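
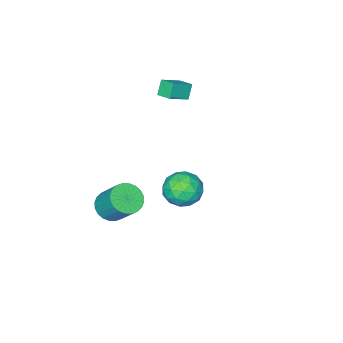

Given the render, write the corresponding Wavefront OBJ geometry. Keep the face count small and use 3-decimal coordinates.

v -2.303 -3.081 2.796
v -1.082 -3.241 3.461
v -2.307 -2.149 3.026
v -1.085 -2.309 3.691
v -1.815 -2.871 1.949
v -0.593 -3.031 2.614
v -1.818 -1.939 2.179
v -0.597 -2.099 2.844
v 3.055 -2.802 -4.448
v 3.982 -3.078 -4.234
v 4.011 -1.775 -2.678
v 3.085 -1.498 -2.892
v 4.045 -2.787 -4.479
v 4.074 -1.483 -2.923
v 3.957 -2.497 -4.72
v 3.987 -1.194 -3.164
v 3.733 -2.254 -4.919
v 3.762 -0.951 -3.363
v 3.405 -2.095 -5.047
v 3.434 -0.791 -3.491
v 3.024 -2.043 -5.083
v 3.053 -0.739 -3.527
v 2.647 -2.106 -5.023
v 2.677 -0.803 -3.467
v 2.333 -2.276 -4.875
v 2.363 -0.972 -3.319
v 2.129 -2.525 -4.662
v 2.158 -1.222 -3.106
v 2.066 -2.817 -4.417
v 2.095 -1.513 -2.861
v 2.153 -3.106 -4.176
v 2.183 -1.803 -2.62
v 2.378 -3.349 -3.977
v 2.407 -2.046 -2.421
v 2.706 -3.509 -3.849
v 2.735 -2.205 -2.293
v 3.087 -3.561 -3.813
v 3.116 -2.257 -2.257
v 3.463 -3.497 -3.873
v 3.493 -2.194 -2.317
v 3.777 -3.328 -4.021
v 3.807 -2.024 -2.465
v 2.13 2.718 -0.577
v 2.765 3.407 0.064
v 2.715 1.273 0.396
v 3.35 1.962 1.037
v 2.217 2.001 1.112
v 1.856 2.894 0.511
v 3.624 1.786 -0.051
v 3.263 2.679 -0.652
v 3.689 2.831 0.389
v 2.819 2.964 1.108
v 2.661 1.716 -0.648
v 1.791 1.849 0.071
v 2.396 3.189 -0.342
v 3.084 1.491 0.802
v 2.418 1.514 0.846
v 2.791 1.919 1.223
v 1.862 2.888 -0.08
v 2.235 3.293 0.297
v 1.913 2.466 0.913
v 3.245 1.387 0.163
v 3.618 1.792 0.54
v 2.689 2.761 -0.763
v 3.062 3.166 -0.386
v 3.567 2.214 -0.453
v 3.312 3.256 0.226
v 3.656 2.407 0.798
v 3.817 2.303 0.159
v 3.605 2.828 -0.195
v 2.802 3.334 0.648
v 3.145 2.485 1.221
v 2.479 2.507 1.265
v 2.267 3.032 0.911
v 3.344 2.995 0.84
v 2.335 2.195 -0.761
v 2.678 1.346 -0.188
v 3.213 1.648 -0.451
v 3.001 2.173 -0.805
v 1.824 2.273 -0.338
v 2.168 1.424 0.234
v 1.875 1.852 0.655
v 1.663 2.377 0.301
v 2.136 1.685 -0.38
f 2 4 1
f 5 2 1
f 1 4 3
f 3 5 1
f 2 8 4
f 6 2 5
f 6 8 2
f 4 8 3
f 7 5 3
f 3 8 7
f 7 6 5
f 8 6 7
f 10 9 13
f 10 13 11
f 11 13 14
f 11 14 12
f 13 9 15
f 13 15 14
f 14 15 16
f 14 16 12
f 15 9 17
f 15 17 16
f 16 17 18
f 16 18 12
f 17 9 19
f 17 19 18
f 18 19 20
f 18 20 12
f 19 9 21
f 19 21 20
f 20 21 22
f 20 22 12
f 21 9 23
f 21 23 22
f 22 23 24
f 22 24 12
f 23 9 25
f 23 25 24
f 24 25 26
f 24 26 12
f 25 9 27
f 25 27 26
f 26 27 28
f 26 28 12
f 27 9 29
f 27 29 28
f 28 29 30
f 28 30 12
f 29 9 31
f 29 31 30
f 30 31 32
f 30 32 12
f 31 9 33
f 31 33 32
f 32 33 34
f 32 34 12
f 33 9 35
f 33 35 34
f 34 35 36
f 34 36 12
f 35 9 37
f 35 37 36
f 36 37 38
f 36 38 12
f 37 9 39
f 37 39 38
f 38 39 40
f 38 40 12
f 39 9 41
f 39 41 40
f 40 41 42
f 40 42 12
f 41 9 10
f 41 10 42
f 42 10 11
f 42 11 12
f 43 80 59
f 80 54 83
f 59 83 48
f 80 83 59
f 43 59 55
f 59 48 60
f 55 60 44
f 59 60 55
f 43 55 64
f 55 44 65
f 64 65 50
f 55 65 64
f 43 64 76
f 64 50 79
f 76 79 53
f 64 79 76
f 43 76 80
f 76 53 84
f 80 84 54
f 76 84 80
f 44 60 71
f 60 48 74
f 71 74 52
f 60 74 71
f 48 83 61
f 83 54 82
f 61 82 47
f 83 82 61
f 54 84 81
f 84 53 77
f 81 77 45
f 84 77 81
f 53 79 78
f 79 50 66
f 78 66 49
f 79 66 78
f 50 65 70
f 65 44 67
f 70 67 51
f 65 67 70
f 46 72 58
f 72 52 73
f 58 73 47
f 72 73 58
f 46 58 56
f 58 47 57
f 56 57 45
f 58 57 56
f 46 56 63
f 56 45 62
f 63 62 49
f 56 62 63
f 46 63 68
f 63 49 69
f 68 69 51
f 63 69 68
f 46 68 72
f 68 51 75
f 72 75 52
f 68 75 72
f 47 73 61
f 73 52 74
f 61 74 48
f 73 74 61
f 45 57 81
f 57 47 82
f 81 82 54
f 57 82 81
f 49 62 78
f 62 45 77
f 78 77 53
f 62 77 78
f 51 69 70
f 69 49 66
f 70 66 50
f 69 66 70
f 52 75 71
f 75 51 67
f 71 67 44
f 75 67 71



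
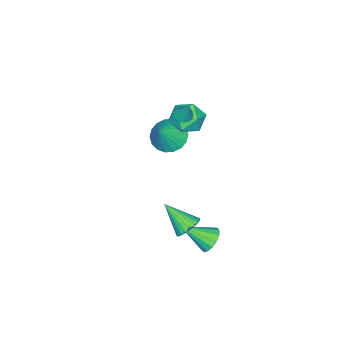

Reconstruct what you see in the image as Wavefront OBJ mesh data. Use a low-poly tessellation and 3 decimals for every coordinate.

v 1.688 3.864 -4.082
v 2.41 4.115 -4.238
v 2.372 2.556 -3.018
v 2.296 4.322 -3.911
v 2.019 4.406 -3.629
v 1.654 4.345 -3.469
v 1.297 4.155 -3.474
v 1.046 3.888 -3.641
v 0.966 3.614 -3.927
v 1.08 3.407 -4.254
v 1.357 3.322 -4.535
v 1.723 3.383 -4.695
v 2.079 3.573 -4.691
v 2.331 3.841 -4.524
v 3.473 3.632 -1.541
v 4.216 3.698 -1.462
v 3.467 2.288 -0.359
v 4.12 3.881 -1.255
v 3.926 4.026 -1.091
v 3.663 4.111 -0.995
v 3.371 4.123 -0.983
v 3.094 4.061 -1.055
v 2.875 3.933 -1.202
v 2.748 3.76 -1.4
v 2.73 3.567 -1.619
v 2.826 3.384 -1.827
v 3.02 3.239 -1.991
v 3.283 3.154 -2.086
v 3.576 3.142 -2.099
v 3.852 3.204 -2.026
v 4.071 3.332 -1.88
v 4.199 3.505 -1.682
v -3.591 0.664 0.282
v -2.61 0.679 0.658
v -3.33 -0.899 -0.338
v -2.349 -0.884 0.038
v -3.165 -0.929 0.7
v -3.326 0.037 1.083
v -2.614 -0.257 -0.763
v -2.775 0.709 -0.38
v -2.006 0.11 0.012
v -2.346 -0.306 0.916
v -3.594 0.086 -0.596
v -3.934 -0.33 0.308
v -1.666 0.373 1.719
v -1.153 0.433 1.562
v -1.394 0.867 2.801
v -1.266 0.654 1.49
v -1.471 0.81 1.47
v -1.721 0.866 1.507
v -1.958 0.809 1.593
v -2.128 0.652 1.708
v -2.193 0.431 1.825
v -2.137 0.197 1.918
v -1.973 0.003 1.966
v -1.739 -0.107 1.957
v -1.488 -0.106 1.893
v -1.279 0.004 1.79
v -1.158 0.198 1.671
v -3.386 -1.444 -2.268
v -2.757 -2.118 -2.791
v -2.294 -1.416 -0.992
v -2.601 -1.696 -2.934
v -2.6 -1.225 -2.945
v -2.755 -0.797 -2.822
v -3.035 -0.497 -2.589
v -3.384 -0.384 -2.293
v -3.734 -0.482 -1.992
v -4.015 -0.77 -1.745
v -4.171 -1.191 -1.603
v -4.172 -1.663 -1.592
v -4.017 -2.091 -1.715
v -3.737 -2.391 -1.948
v -3.387 -2.504 -2.244
v -3.038 -2.406 -2.545
f 2 1 4
f 2 4 3
f 4 1 5
f 4 5 3
f 5 1 6
f 5 6 3
f 6 1 7
f 6 7 3
f 7 1 8
f 7 8 3
f 8 1 9
f 8 9 3
f 9 1 10
f 9 10 3
f 10 1 11
f 10 11 3
f 11 1 12
f 11 12 3
f 12 1 13
f 12 13 3
f 13 1 14
f 13 14 3
f 14 1 2
f 14 2 3
f 16 15 18
f 16 18 17
f 18 15 19
f 18 19 17
f 19 15 20
f 19 20 17
f 20 15 21
f 20 21 17
f 21 15 22
f 21 22 17
f 22 15 23
f 22 23 17
f 23 15 24
f 23 24 17
f 24 15 25
f 24 25 17
f 25 15 26
f 25 26 17
f 26 15 27
f 26 27 17
f 27 15 28
f 27 28 17
f 28 15 29
f 28 29 17
f 29 15 30
f 29 30 17
f 30 15 31
f 30 31 17
f 31 15 32
f 31 32 17
f 32 15 16
f 32 16 17
f 33 44 38
f 33 38 34
f 33 34 40
f 33 40 43
f 33 43 44
f 34 38 42
f 38 44 37
f 44 43 35
f 43 40 39
f 40 34 41
f 36 42 37
f 36 37 35
f 36 35 39
f 36 39 41
f 36 41 42
f 37 42 38
f 35 37 44
f 39 35 43
f 41 39 40
f 42 41 34
f 46 45 48
f 46 48 47
f 48 45 49
f 48 49 47
f 49 45 50
f 49 50 47
f 50 45 51
f 50 51 47
f 51 45 52
f 51 52 47
f 52 45 53
f 52 53 47
f 53 45 54
f 53 54 47
f 54 45 55
f 54 55 47
f 55 45 56
f 55 56 47
f 56 45 57
f 56 57 47
f 57 45 58
f 57 58 47
f 58 45 59
f 58 59 47
f 59 45 46
f 59 46 47
f 61 60 63
f 61 63 62
f 63 60 64
f 63 64 62
f 64 60 65
f 64 65 62
f 65 60 66
f 65 66 62
f 66 60 67
f 66 67 62
f 67 60 68
f 67 68 62
f 68 60 69
f 68 69 62
f 69 60 70
f 69 70 62
f 70 60 71
f 70 71 62
f 71 60 72
f 71 72 62
f 72 60 73
f 72 73 62
f 73 60 74
f 73 74 62
f 74 60 75
f 74 75 62
f 75 60 61
f 75 61 62



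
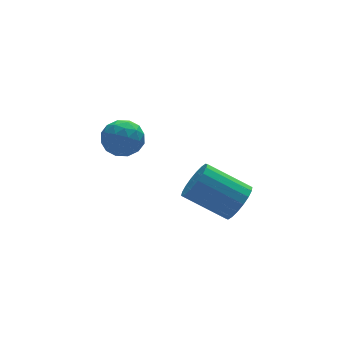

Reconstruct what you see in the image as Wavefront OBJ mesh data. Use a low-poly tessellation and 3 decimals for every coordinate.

v -4.335 3.464 2.49
v -3.601 3.949 2.738
v -3.619 2.211 2.822
v -2.885 2.696 3.07
v -3.647 2.729 3.575
v -4.089 3.503 3.37
v -3.131 2.657 2.19
v -3.573 3.431 1.985
v -2.856 3.45 2.553
v -3.175 3.495 3.409
v -4.045 2.665 2.151
v -4.364 2.71 3.007
v -4.031 3.816 2.585
v -3.189 2.344 2.975
v -3.637 2.363 3.272
v -3.206 2.648 3.418
v -4.318 3.554 2.956
v -3.886 3.839 3.102
v -3.913 3.122 3.594
v -3.334 2.321 2.458
v -2.902 2.606 2.604
v -4.014 3.512 2.142
v -3.583 3.797 2.288
v -3.307 3.038 1.966
v -3.161 3.809 2.622
v -2.741 3.072 2.817
v -2.885 3.049 2.3
v -3.145 3.504 2.179
v -3.349 3.835 3.125
v -2.928 3.098 3.32
v -3.376 3.118 3.617
v -3.636 3.573 3.497
v -2.911 3.542 3.016
v -4.292 3.062 2.24
v -3.871 2.325 2.435
v -3.584 2.587 2.063
v -3.844 3.042 1.943
v -4.479 3.088 2.743
v -4.059 2.351 2.938
v -4.075 2.656 3.381
v -4.335 3.111 3.26
v -4.309 2.618 2.544
v 1.197 2.891 -2.144
v 1.606 2.62 -1.33
v 0.071 3.639 -0.222
v -0.337 3.909 -1.036
v 1.793 2.99 -1.411
v 0.259 4.009 -0.303
v 1.863 3.341 -1.637
v 0.328 4.36 -0.529
v 1.8 3.602 -1.964
v 0.266 4.621 -0.855
v 1.619 3.722 -2.326
v 0.084 4.741 -1.217
v 1.353 3.678 -2.652
v -0.181 4.697 -1.544
v 1.057 3.478 -2.878
v -0.477 4.497 -1.769
v 0.789 3.161 -2.958
v -0.746 4.18 -1.85
v 0.601 2.791 -2.877
v -0.933 3.81 -1.769
v 0.532 2.44 -2.651
v -1.003 3.459 -1.543
v 0.594 2.179 -2.325
v -0.94 3.198 -1.216
v 0.776 2.059 -1.963
v -0.759 3.078 -0.854
v 1.041 2.103 -1.636
v -0.493 3.122 -0.528
v 1.337 2.303 -1.411
v -0.197 3.322 -0.302
f 1 38 17
f 38 12 41
f 17 41 6
f 38 41 17
f 1 17 13
f 17 6 18
f 13 18 2
f 17 18 13
f 1 13 22
f 13 2 23
f 22 23 8
f 13 23 22
f 1 22 34
f 22 8 37
f 34 37 11
f 22 37 34
f 1 34 38
f 34 11 42
f 38 42 12
f 34 42 38
f 2 18 29
f 18 6 32
f 29 32 10
f 18 32 29
f 6 41 19
f 41 12 40
f 19 40 5
f 41 40 19
f 12 42 39
f 42 11 35
f 39 35 3
f 42 35 39
f 11 37 36
f 37 8 24
f 36 24 7
f 37 24 36
f 8 23 28
f 23 2 25
f 28 25 9
f 23 25 28
f 4 30 16
f 30 10 31
f 16 31 5
f 30 31 16
f 4 16 14
f 16 5 15
f 14 15 3
f 16 15 14
f 4 14 21
f 14 3 20
f 21 20 7
f 14 20 21
f 4 21 26
f 21 7 27
f 26 27 9
f 21 27 26
f 4 26 30
f 26 9 33
f 30 33 10
f 26 33 30
f 5 31 19
f 31 10 32
f 19 32 6
f 31 32 19
f 3 15 39
f 15 5 40
f 39 40 12
f 15 40 39
f 7 20 36
f 20 3 35
f 36 35 11
f 20 35 36
f 9 27 28
f 27 7 24
f 28 24 8
f 27 24 28
f 10 33 29
f 33 9 25
f 29 25 2
f 33 25 29
f 44 43 47
f 44 47 45
f 45 47 48
f 45 48 46
f 47 43 49
f 47 49 48
f 48 49 50
f 48 50 46
f 49 43 51
f 49 51 50
f 50 51 52
f 50 52 46
f 51 43 53
f 51 53 52
f 52 53 54
f 52 54 46
f 53 43 55
f 53 55 54
f 54 55 56
f 54 56 46
f 55 43 57
f 55 57 56
f 56 57 58
f 56 58 46
f 57 43 59
f 57 59 58
f 58 59 60
f 58 60 46
f 59 43 61
f 59 61 60
f 60 61 62
f 60 62 46
f 61 43 63
f 61 63 62
f 62 63 64
f 62 64 46
f 63 43 65
f 63 65 64
f 64 65 66
f 64 66 46
f 65 43 67
f 65 67 66
f 66 67 68
f 66 68 46
f 67 43 69
f 67 69 68
f 68 69 70
f 68 70 46
f 69 43 71
f 69 71 70
f 70 71 72
f 70 72 46
f 71 43 44
f 71 44 72
f 72 44 45
f 72 45 46



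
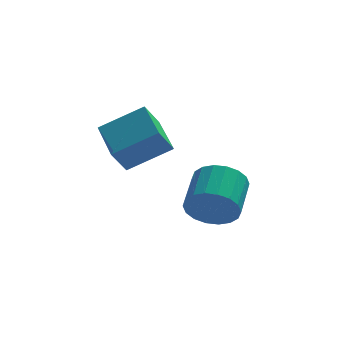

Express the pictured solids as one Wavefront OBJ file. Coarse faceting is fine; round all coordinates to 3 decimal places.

v 1.891 2.579 -0.259
v 2.535 2.707 -1.014
v 2.992 4.169 -0.376
v 2.349 4.041 0.379
v 2.161 2.891 -1.17
v 2.619 4.354 -0.532
v 1.734 3.014 -1.145
v 2.192 4.477 -0.507
v 1.338 3.051 -0.945
v 1.796 4.514 -0.307
v 1.052 2.994 -0.61
v 1.51 4.457 0.028
v 0.932 2.855 -0.204
v 1.389 4.318 0.434
v 1.002 2.661 0.19
v 1.459 4.124 0.828
v 1.248 2.451 0.496
v 1.705 3.913 1.134
v 1.621 2.266 0.652
v 2.079 3.729 1.29
v 2.048 2.143 0.627
v 2.506 3.606 1.265
v 2.444 2.106 0.427
v 2.902 3.569 1.065
v 2.73 2.163 0.092
v 3.188 3.626 0.73
v 2.851 2.302 -0.314
v 3.308 3.765 0.324
v 2.781 2.496 -0.708
v 3.238 3.959 -0.07
v -1.541 1.272 3.03
v 0.015 1.315 3.934
v -1.89 2.96 3.551
v -0.333 3.002 4.454
v -1.027 1.658 2.126
v 0.53 1.7 3.029
v -1.375 3.345 2.646
v 0.181 3.388 3.55
f 2 1 5
f 2 5 3
f 3 5 6
f 3 6 4
f 5 1 7
f 5 7 6
f 6 7 8
f 6 8 4
f 7 1 9
f 7 9 8
f 8 9 10
f 8 10 4
f 9 1 11
f 9 11 10
f 10 11 12
f 10 12 4
f 11 1 13
f 11 13 12
f 12 13 14
f 12 14 4
f 13 1 15
f 13 15 14
f 14 15 16
f 14 16 4
f 15 1 17
f 15 17 16
f 16 17 18
f 16 18 4
f 17 1 19
f 17 19 18
f 18 19 20
f 18 20 4
f 19 1 21
f 19 21 20
f 20 21 22
f 20 22 4
f 21 1 23
f 21 23 22
f 22 23 24
f 22 24 4
f 23 1 25
f 23 25 24
f 24 25 26
f 24 26 4
f 25 1 27
f 25 27 26
f 26 27 28
f 26 28 4
f 27 1 29
f 27 29 28
f 28 29 30
f 28 30 4
f 29 1 2
f 29 2 30
f 30 2 3
f 30 3 4
f 32 34 31
f 35 32 31
f 31 34 33
f 33 35 31
f 32 38 34
f 36 32 35
f 36 38 32
f 34 38 33
f 37 35 33
f 33 38 37
f 37 36 35
f 38 36 37



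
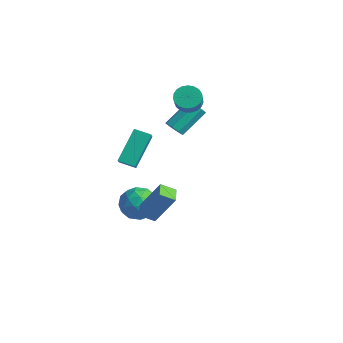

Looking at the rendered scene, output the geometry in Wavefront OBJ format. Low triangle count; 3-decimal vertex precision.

v 2.247 -4.194 -0.846
v 3.056 -3.64 0.793
v 2.699 -3.622 -1.263
v 3.508 -3.068 0.376
v 2.852 -4.752 -0.956
v 3.661 -4.198 0.683
v 3.304 -4.18 -1.373
v 4.113 -3.626 0.266
v -1.918 1.509 -0.237
v -1.714 1.828 -0.676
v -1.598 3.231 0.398
v -1.802 2.911 0.837
v -2.157 1.842 -0.647
v -2.041 3.245 0.427
v -2.46 1.661 -0.377
v -2.344 3.064 0.696
v -2.445 1.391 -0.026
v -2.329 2.793 1.048
v -2.122 1.189 0.202
v -2.006 2.592 1.276
v -1.679 1.175 0.173
v -1.563 2.578 1.247
v -1.376 1.356 -0.096
v -1.26 2.759 0.977
v -1.391 1.627 -0.448
v -1.275 3.029 0.626
v -1.787 2.352 1.499
v -1.301 2.113 1.025
v -0.806 1.609 1.788
v -1.293 1.848 2.261
v -1.178 2.371 1.116
v -0.683 1.867 1.879
v -1.161 2.625 1.273
v -0.666 2.121 2.036
v -1.252 2.833 1.469
v -0.757 2.328 2.232
v -1.436 2.957 1.67
v -0.941 2.452 2.433
v -1.68 2.976 1.841
v -1.185 2.472 2.604
v -1.943 2.888 1.954
v -1.448 2.383 2.717
v -2.179 2.707 1.987
v -1.685 2.202 2.75
v -2.348 2.465 1.936
v -1.853 1.96 2.699
v -2.419 2.203 1.81
v -1.924 1.698 2.573
v -2.382 1.967 1.629
v -1.887 1.463 2.392
v -2.241 1.798 1.426
v -1.746 1.293 2.189
v -2.022 1.724 1.236
v -1.527 1.22 1.999
v -1.763 1.76 1.09
v -1.268 1.255 1.853
v -1.507 1.897 1.016
v -1.013 1.393 1.779
v -0.466 -3.277 0.377
v -0.832 -1.942 1.834
v -1.314 -2.514 -0.535
v -1.68 -1.179 0.922
v 0.24 -2.801 0.118
v -0.126 -1.466 1.575
v -0.608 -2.038 -0.794
v -0.974 -0.703 0.663
v -0.142 -1.463 -3.169
v 0.331 -1.726 -2.305
v -0.431 -3.054 -3.495
v 0.042 -3.317 -2.631
v -0.856 -2.835 -2.594
v -0.677 -1.851 -2.392
v 0.577 -2.929 -3.408
v 0.756 -1.945 -3.206
v 0.776 -2.632 -2.452
v -0.11 -2.574 -1.95
v 0.01 -2.206 -3.85
v -0.876 -2.148 -3.348
v 0.12 -1.455 -2.708
v -0.22 -3.325 -3.092
v -0.748 -3.042 -3.07
v -0.47 -3.197 -2.562
v -0.473 -1.528 -2.76
v -0.194 -1.683 -2.252
v -0.892 -2.335 -2.422
v 0.094 -3.097 -3.548
v 0.373 -3.252 -3.04
v 0.37 -1.583 -3.238
v 0.648 -1.738 -2.73
v 0.792 -2.445 -3.378
v 0.659 -2.142 -2.287
v 0.489 -3.077 -2.479
v 0.804 -2.849 -2.935
v 0.909 -2.271 -2.816
v 0.139 -2.108 -1.991
v -0.031 -3.043 -2.183
v -0.559 -2.76 -2.162
v -0.454 -2.182 -2.043
v 0.4 -2.641 -2.078
v -0.069 -1.737 -3.617
v -0.239 -2.672 -3.809
v 0.354 -2.598 -3.757
v 0.459 -2.02 -3.638
v -0.589 -1.703 -3.321
v -0.759 -2.638 -3.513
v -1.009 -2.509 -2.984
v -0.904 -1.931 -2.865
v -0.5 -2.139 -3.722
f 2 4 1
f 5 2 1
f 1 4 3
f 3 5 1
f 2 8 4
f 6 2 5
f 6 8 2
f 4 8 3
f 7 5 3
f 3 8 7
f 7 6 5
f 8 6 7
f 10 9 13
f 10 13 11
f 11 13 14
f 11 14 12
f 13 9 15
f 13 15 14
f 14 15 16
f 14 16 12
f 15 9 17
f 15 17 16
f 16 17 18
f 16 18 12
f 17 9 19
f 17 19 18
f 18 19 20
f 18 20 12
f 19 9 21
f 19 21 20
f 20 21 22
f 20 22 12
f 21 9 23
f 21 23 22
f 22 23 24
f 22 24 12
f 23 9 25
f 23 25 24
f 24 25 26
f 24 26 12
f 25 9 10
f 25 10 26
f 26 10 11
f 26 11 12
f 28 27 31
f 28 31 29
f 29 31 32
f 29 32 30
f 31 27 33
f 31 33 32
f 32 33 34
f 32 34 30
f 33 27 35
f 33 35 34
f 34 35 36
f 34 36 30
f 35 27 37
f 35 37 36
f 36 37 38
f 36 38 30
f 37 27 39
f 37 39 38
f 38 39 40
f 38 40 30
f 39 27 41
f 39 41 40
f 40 41 42
f 40 42 30
f 41 27 43
f 41 43 42
f 42 43 44
f 42 44 30
f 43 27 45
f 43 45 44
f 44 45 46
f 44 46 30
f 45 27 47
f 45 47 46
f 46 47 48
f 46 48 30
f 47 27 49
f 47 49 48
f 48 49 50
f 48 50 30
f 49 27 51
f 49 51 50
f 50 51 52
f 50 52 30
f 51 27 53
f 51 53 52
f 52 53 54
f 52 54 30
f 53 27 55
f 53 55 54
f 54 55 56
f 54 56 30
f 55 27 57
f 55 57 56
f 56 57 58
f 56 58 30
f 57 27 28
f 57 28 58
f 58 28 29
f 58 29 30
f 60 62 59
f 63 60 59
f 59 62 61
f 61 63 59
f 60 66 62
f 64 60 63
f 64 66 60
f 62 66 61
f 65 63 61
f 61 66 65
f 65 64 63
f 66 64 65
f 67 104 83
f 104 78 107
f 83 107 72
f 104 107 83
f 67 83 79
f 83 72 84
f 79 84 68
f 83 84 79
f 67 79 88
f 79 68 89
f 88 89 74
f 79 89 88
f 67 88 100
f 88 74 103
f 100 103 77
f 88 103 100
f 67 100 104
f 100 77 108
f 104 108 78
f 100 108 104
f 68 84 95
f 84 72 98
f 95 98 76
f 84 98 95
f 72 107 85
f 107 78 106
f 85 106 71
f 107 106 85
f 78 108 105
f 108 77 101
f 105 101 69
f 108 101 105
f 77 103 102
f 103 74 90
f 102 90 73
f 103 90 102
f 74 89 94
f 89 68 91
f 94 91 75
f 89 91 94
f 70 96 82
f 96 76 97
f 82 97 71
f 96 97 82
f 70 82 80
f 82 71 81
f 80 81 69
f 82 81 80
f 70 80 87
f 80 69 86
f 87 86 73
f 80 86 87
f 70 87 92
f 87 73 93
f 92 93 75
f 87 93 92
f 70 92 96
f 92 75 99
f 96 99 76
f 92 99 96
f 71 97 85
f 97 76 98
f 85 98 72
f 97 98 85
f 69 81 105
f 81 71 106
f 105 106 78
f 81 106 105
f 73 86 102
f 86 69 101
f 102 101 77
f 86 101 102
f 75 93 94
f 93 73 90
f 94 90 74
f 93 90 94
f 76 99 95
f 99 75 91
f 95 91 68
f 99 91 95



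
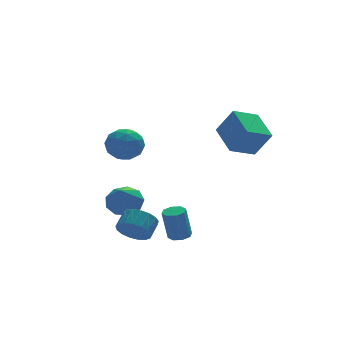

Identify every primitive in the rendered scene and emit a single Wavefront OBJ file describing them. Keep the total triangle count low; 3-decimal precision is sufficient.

v -3.918 -2.684 -3.111
v -3.177 -3.288 -3.201
v -2.561 -2.62 -2.619
v -3.302 -2.016 -2.529
v -3.137 -3.009 -3.564
v -2.521 -2.341 -2.982
v -3.275 -2.656 -3.824
v -2.659 -1.987 -3.241
v -3.561 -2.309 -3.92
v -2.945 -1.641 -3.337
v -3.928 -2.048 -3.83
v -3.312 -1.38 -3.248
v -4.293 -1.933 -3.577
v -3.677 -1.264 -2.994
v -4.573 -1.99 -3.216
v -3.957 -1.321 -2.633
v -4.702 -2.206 -2.832
v -4.086 -1.537 -2.249
v -4.652 -2.531 -2.511
v -4.036 -1.863 -1.929
v -4.433 -2.892 -2.328
v -3.817 -2.223 -1.746
v -4.097 -3.205 -2.325
v -3.481 -2.536 -1.742
v -3.72 -3.399 -2.502
v -3.103 -2.73 -1.919
v -3.388 -3.429 -2.818
v -2.772 -2.76 -2.235
v -1.045 -1.497 -4.395
v -0.662 -2.005 -4.327
v -0.992 -2.011 -2.517
v -1.375 -1.503 -2.585
v -0.42 -1.581 -4.281
v -0.751 -1.587 -2.471
v -0.545 -1.108 -4.302
v -0.876 -1.114 -2.492
v -0.962 -0.863 -4.378
v -1.293 -0.868 -2.568
v -1.428 -0.989 -4.463
v -1.758 -0.995 -2.653
v -1.669 -1.413 -4.509
v -2 -1.419 -2.699
v -1.544 -1.886 -4.488
v -1.875 -1.892 -2.678
v -1.127 -2.132 -4.412
v -1.458 -2.137 -2.602
v -2.723 2.629 -3.461
v -1.839 2.814 -2.906
v -3.357 1.391 -2.039
v -2.352 3.291 -2.721
v -3.039 3.458 -2.881
v -3.578 3.237 -3.314
v -3.717 2.732 -3.815
v -3.39 2.179 -4.151
v -2.751 1.836 -4.164
v -2.099 1.864 -3.849
v -1.739 2.251 -3.352
v 2.603 -2.552 1.338
v 1.131 -2.858 1.915
v 2.53 -0.724 2.12
v 1.058 -1.029 2.697
v 3.302 -3.151 2.803
v 1.83 -3.456 3.38
v 3.229 -1.322 3.585
v 1.757 -1.628 4.162
v -3.567 2.57 1.362
v -2.994 3.524 1.195
v -2.386 1.676 0.305
v -1.813 2.63 0.138
v -1.81 2.142 1.152
v -2.54 2.695 1.805
v -2.84 2.505 -0.305
v -3.57 3.058 0.348
v -2.545 3.484 0.165
v -1.908 3.259 1.065
v -3.472 1.941 0.435
v -2.835 1.716 1.335
v -3.384 3.126 1.372
v -1.996 2.074 0.128
v -1.994 1.788 0.724
v -1.657 2.348 0.626
v -3.117 2.638 1.73
v -2.781 3.199 1.632
v -2.085 2.387 1.606
v -2.599 2.001 -0.132
v -2.263 2.562 -0.23
v -3.723 2.852 0.874
v -3.386 3.412 0.776
v -3.295 2.813 -0.106
v -2.783 3.663 0.668
v -2.089 3.137 0.046
v -2.693 3.064 -0.214
v -3.122 3.389 0.17
v -2.409 3.531 1.197
v -1.715 3.005 0.575
v -1.714 2.718 1.171
v -2.143 3.043 1.555
v -2.145 3.507 0.591
v -3.665 2.195 0.925
v -2.971 1.669 0.303
v -3.237 2.157 -0.055
v -3.666 2.482 0.329
v -3.291 2.063 1.454
v -2.597 1.537 0.832
v -2.258 1.811 1.33
v -2.687 2.136 1.714
v -3.235 1.693 0.909
f 2 1 5
f 2 5 3
f 3 5 6
f 3 6 4
f 5 1 7
f 5 7 6
f 6 7 8
f 6 8 4
f 7 1 9
f 7 9 8
f 8 9 10
f 8 10 4
f 9 1 11
f 9 11 10
f 10 11 12
f 10 12 4
f 11 1 13
f 11 13 12
f 12 13 14
f 12 14 4
f 13 1 15
f 13 15 14
f 14 15 16
f 14 16 4
f 15 1 17
f 15 17 16
f 16 17 18
f 16 18 4
f 17 1 19
f 17 19 18
f 18 19 20
f 18 20 4
f 19 1 21
f 19 21 20
f 20 21 22
f 20 22 4
f 21 1 23
f 21 23 22
f 22 23 24
f 22 24 4
f 23 1 25
f 23 25 24
f 24 25 26
f 24 26 4
f 25 1 27
f 25 27 26
f 26 27 28
f 26 28 4
f 27 1 2
f 27 2 28
f 28 2 3
f 28 3 4
f 30 29 33
f 30 33 31
f 31 33 34
f 31 34 32
f 33 29 35
f 33 35 34
f 34 35 36
f 34 36 32
f 35 29 37
f 35 37 36
f 36 37 38
f 36 38 32
f 37 29 39
f 37 39 38
f 38 39 40
f 38 40 32
f 39 29 41
f 39 41 40
f 40 41 42
f 40 42 32
f 41 29 43
f 41 43 42
f 42 43 44
f 42 44 32
f 43 29 45
f 43 45 44
f 44 45 46
f 44 46 32
f 45 29 30
f 45 30 46
f 46 30 31
f 46 31 32
f 48 47 50
f 48 50 49
f 50 47 51
f 50 51 49
f 51 47 52
f 51 52 49
f 52 47 53
f 52 53 49
f 53 47 54
f 53 54 49
f 54 47 55
f 54 55 49
f 55 47 56
f 55 56 49
f 56 47 57
f 56 57 49
f 57 47 48
f 57 48 49
f 59 61 58
f 62 59 58
f 58 61 60
f 60 62 58
f 59 65 61
f 63 59 62
f 63 65 59
f 61 65 60
f 64 62 60
f 60 65 64
f 64 63 62
f 65 63 64
f 66 103 82
f 103 77 106
f 82 106 71
f 103 106 82
f 66 82 78
f 82 71 83
f 78 83 67
f 82 83 78
f 66 78 87
f 78 67 88
f 87 88 73
f 78 88 87
f 66 87 99
f 87 73 102
f 99 102 76
f 87 102 99
f 66 99 103
f 99 76 107
f 103 107 77
f 99 107 103
f 67 83 94
f 83 71 97
f 94 97 75
f 83 97 94
f 71 106 84
f 106 77 105
f 84 105 70
f 106 105 84
f 77 107 104
f 107 76 100
f 104 100 68
f 107 100 104
f 76 102 101
f 102 73 89
f 101 89 72
f 102 89 101
f 73 88 93
f 88 67 90
f 93 90 74
f 88 90 93
f 69 95 81
f 95 75 96
f 81 96 70
f 95 96 81
f 69 81 79
f 81 70 80
f 79 80 68
f 81 80 79
f 69 79 86
f 79 68 85
f 86 85 72
f 79 85 86
f 69 86 91
f 86 72 92
f 91 92 74
f 86 92 91
f 69 91 95
f 91 74 98
f 95 98 75
f 91 98 95
f 70 96 84
f 96 75 97
f 84 97 71
f 96 97 84
f 68 80 104
f 80 70 105
f 104 105 77
f 80 105 104
f 72 85 101
f 85 68 100
f 101 100 76
f 85 100 101
f 74 92 93
f 92 72 89
f 93 89 73
f 92 89 93
f 75 98 94
f 98 74 90
f 94 90 67
f 98 90 94



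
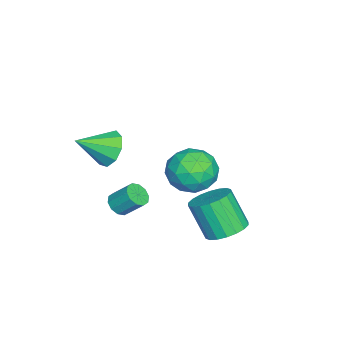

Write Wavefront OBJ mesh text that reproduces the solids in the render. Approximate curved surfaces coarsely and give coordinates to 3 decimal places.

v 2.63 2.758 -2.82
v 3.562 2.575 -2.684
v 3.163 1.738 -1.083
v 2.23 1.922 -1.22
v 3.512 2.956 -2.497
v 3.112 2.119 -0.896
v 3.287 3.298 -2.374
v 2.887 2.461 -0.774
v 2.931 3.533 -2.34
v 2.532 2.696 -0.739
v 2.516 3.615 -2.401
v 2.117 2.778 -0.8
v 2.124 3.527 -2.545
v 1.725 2.69 -0.944
v 1.832 3.286 -2.743
v 1.432 2.449 -1.143
v 1.697 2.942 -2.957
v 1.298 2.105 -1.356
v 1.748 2.561 -3.144
v 1.348 1.724 -1.543
v 1.973 2.219 -3.266
v 1.573 1.382 -1.666
v 2.328 1.984 -3.301
v 1.929 1.147 -1.7
v 2.743 1.902 -3.24
v 2.344 1.065 -1.639
v 3.135 1.99 -3.096
v 2.736 1.153 -1.495
v 3.428 2.231 -2.897
v 3.028 1.394 -1.297
v -0.946 1.514 -2.639
v -0.304 1.12 -1.666
v -1.736 -0.3 -2.854
v -1.094 -0.694 -1.881
v -2.016 0.106 -1.727
v -1.528 1.227 -1.594
v -0.512 -0.407 -2.926
v -0.024 0.714 -2.793
v -0.036 -0.067 -1.844
v -0.966 0.249 -1.102
v -1.074 0.571 -3.418
v -2.004 0.887 -2.676
v -0.556 1.477 -2.134
v -1.484 -0.657 -2.386
v -2.026 -0.186 -2.295
v -1.649 -0.418 -1.724
v -1.275 1.539 -2.091
v -0.898 1.308 -1.52
v -1.904 0.711 -1.555
v -1.142 -0.488 -3
v -0.765 -0.719 -2.429
v -0.391 1.238 -2.796
v -0.014 1.006 -2.225
v -0.136 0.109 -2.965
v -0.021 0.547 -1.666
v -0.485 -0.52 -1.792
v -0.143 -0.351 -2.407
v 0.144 0.308 -2.329
v -0.567 0.733 -1.231
v -1.032 -0.334 -1.357
v -1.573 0.137 -1.266
v -1.286 0.796 -1.188
v -0.41 0.035 -1.335
v -1.008 1.154 -3.163
v -1.473 0.087 -3.289
v -0.754 0.024 -3.332
v -0.467 0.683 -3.254
v -1.555 1.34 -2.728
v -2.019 0.273 -2.854
v -2.184 0.512 -2.191
v -1.897 1.171 -2.113
v -1.63 0.785 -3.185
v 1.045 -2.25 -3.387
v 1.409 -1.912 -3.758
v 1.5 -1.052 -2.883
v 1.135 -1.39 -2.513
v 1.046 -1.808 -3.822
v 1.137 -0.948 -2.947
v 0.683 -1.873 -3.721
v 0.773 -1.013 -2.846
v 0.457 -2.082 -3.492
v 0.548 -1.222 -2.617
v 0.456 -2.355 -3.223
v 0.547 -1.495 -2.348
v 0.68 -2.588 -3.017
v 0.771 -1.728 -2.142
v 1.043 -2.692 -2.953
v 1.134 -1.832 -2.078
v 1.407 -2.627 -3.054
v 1.497 -1.767 -2.179
v 1.632 -2.418 -3.283
v 1.723 -1.558 -2.408
v 1.633 -2.145 -3.552
v 1.724 -1.285 -2.677
v 2.647 -2.128 1.376
v 3.121 -1.48 1.845
v 3.453 -3.332 2.224
v 2.583 -1.622 2.154
v 2.075 -2.001 2.099
v 1.835 -2.439 1.705
v 1.974 -2.732 1.158
v 2.428 -2.741 0.712
v 2.984 -2.464 0.577
v 3.383 -2.029 0.816
v 3.437 -1.64 1.317
f 2 1 5
f 2 5 3
f 3 5 6
f 3 6 4
f 5 1 7
f 5 7 6
f 6 7 8
f 6 8 4
f 7 1 9
f 7 9 8
f 8 9 10
f 8 10 4
f 9 1 11
f 9 11 10
f 10 11 12
f 10 12 4
f 11 1 13
f 11 13 12
f 12 13 14
f 12 14 4
f 13 1 15
f 13 15 14
f 14 15 16
f 14 16 4
f 15 1 17
f 15 17 16
f 16 17 18
f 16 18 4
f 17 1 19
f 17 19 18
f 18 19 20
f 18 20 4
f 19 1 21
f 19 21 20
f 20 21 22
f 20 22 4
f 21 1 23
f 21 23 22
f 22 23 24
f 22 24 4
f 23 1 25
f 23 25 24
f 24 25 26
f 24 26 4
f 25 1 27
f 25 27 26
f 26 27 28
f 26 28 4
f 27 1 29
f 27 29 28
f 28 29 30
f 28 30 4
f 29 1 2
f 29 2 30
f 30 2 3
f 30 3 4
f 31 68 47
f 68 42 71
f 47 71 36
f 68 71 47
f 31 47 43
f 47 36 48
f 43 48 32
f 47 48 43
f 31 43 52
f 43 32 53
f 52 53 38
f 43 53 52
f 31 52 64
f 52 38 67
f 64 67 41
f 52 67 64
f 31 64 68
f 64 41 72
f 68 72 42
f 64 72 68
f 32 48 59
f 48 36 62
f 59 62 40
f 48 62 59
f 36 71 49
f 71 42 70
f 49 70 35
f 71 70 49
f 42 72 69
f 72 41 65
f 69 65 33
f 72 65 69
f 41 67 66
f 67 38 54
f 66 54 37
f 67 54 66
f 38 53 58
f 53 32 55
f 58 55 39
f 53 55 58
f 34 60 46
f 60 40 61
f 46 61 35
f 60 61 46
f 34 46 44
f 46 35 45
f 44 45 33
f 46 45 44
f 34 44 51
f 44 33 50
f 51 50 37
f 44 50 51
f 34 51 56
f 51 37 57
f 56 57 39
f 51 57 56
f 34 56 60
f 56 39 63
f 60 63 40
f 56 63 60
f 35 61 49
f 61 40 62
f 49 62 36
f 61 62 49
f 33 45 69
f 45 35 70
f 69 70 42
f 45 70 69
f 37 50 66
f 50 33 65
f 66 65 41
f 50 65 66
f 39 57 58
f 57 37 54
f 58 54 38
f 57 54 58
f 40 63 59
f 63 39 55
f 59 55 32
f 63 55 59
f 74 73 77
f 74 77 75
f 75 77 78
f 75 78 76
f 77 73 79
f 77 79 78
f 78 79 80
f 78 80 76
f 79 73 81
f 79 81 80
f 80 81 82
f 80 82 76
f 81 73 83
f 81 83 82
f 82 83 84
f 82 84 76
f 83 73 85
f 83 85 84
f 84 85 86
f 84 86 76
f 85 73 87
f 85 87 86
f 86 87 88
f 86 88 76
f 87 73 89
f 87 89 88
f 88 89 90
f 88 90 76
f 89 73 91
f 89 91 90
f 90 91 92
f 90 92 76
f 91 73 93
f 91 93 92
f 92 93 94
f 92 94 76
f 93 73 74
f 93 74 94
f 94 74 75
f 94 75 76
f 96 95 98
f 96 98 97
f 98 95 99
f 98 99 97
f 99 95 100
f 99 100 97
f 100 95 101
f 100 101 97
f 101 95 102
f 101 102 97
f 102 95 103
f 102 103 97
f 103 95 104
f 103 104 97
f 104 95 105
f 104 105 97
f 105 95 96
f 105 96 97



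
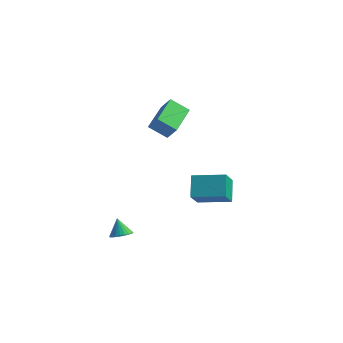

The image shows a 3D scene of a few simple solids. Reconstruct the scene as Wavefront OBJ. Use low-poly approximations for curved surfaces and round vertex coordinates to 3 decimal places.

v 0.462 -0.443 2.916
v -0.606 -0.758 3.662
v 0.168 1.599 3.358
v -0.9 1.284 4.104
v 1.12 -0.544 3.816
v 0.052 -0.859 4.562
v 0.826 1.498 4.258
v -0.242 1.183 5.004
v -0.701 -3.695 -3.714
v -0.062 -3.58 -3.452
v -1.179 -3.345 -2.706
v -0.119 -3.337 -3.563
v -0.264 -3.148 -3.697
v -0.476 -3.043 -3.833
v -0.721 -3.037 -3.952
v -0.964 -3.131 -4.035
v -1.167 -3.311 -4.068
v -1.299 -3.549 -4.048
v -1.339 -3.81 -3.977
v -1.283 -4.053 -3.866
v -1.138 -4.241 -3.732
v -0.926 -4.347 -3.596
v -0.68 -4.353 -3.477
v -0.438 -4.259 -3.394
v -0.235 -4.079 -3.361
v -0.103 -3.84 -3.381
v 0.817 1.659 -3.301
v 0.282 2.73 -2.239
v 0.649 2.822 -4.558
v 0.115 3.893 -3.495
v 2.785 2.307 -2.965
v 2.251 3.378 -1.902
v 2.618 3.47 -4.221
v 2.083 4.541 -3.159
f 2 4 1
f 5 2 1
f 1 4 3
f 3 5 1
f 2 8 4
f 6 2 5
f 6 8 2
f 4 8 3
f 7 5 3
f 3 8 7
f 7 6 5
f 8 6 7
f 10 9 12
f 10 12 11
f 12 9 13
f 12 13 11
f 13 9 14
f 13 14 11
f 14 9 15
f 14 15 11
f 15 9 16
f 15 16 11
f 16 9 17
f 16 17 11
f 17 9 18
f 17 18 11
f 18 9 19
f 18 19 11
f 19 9 20
f 19 20 11
f 20 9 21
f 20 21 11
f 21 9 22
f 21 22 11
f 22 9 23
f 22 23 11
f 23 9 24
f 23 24 11
f 24 9 25
f 24 25 11
f 25 9 26
f 25 26 11
f 26 9 10
f 26 10 11
f 28 30 27
f 31 28 27
f 27 30 29
f 29 31 27
f 28 34 30
f 32 28 31
f 32 34 28
f 30 34 29
f 33 31 29
f 29 34 33
f 33 32 31
f 34 32 33



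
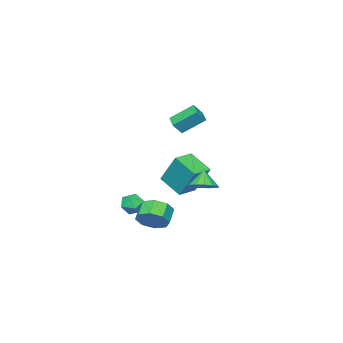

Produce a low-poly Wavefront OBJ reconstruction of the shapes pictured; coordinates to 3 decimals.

v -2.516 -1.799 -3.793
v -2.04 -1.416 -4.204
v -1.62 -2.464 -3.376
v -1.144 -2.081 -3.787
v -1.476 -1.761 -3.213
v -2.03 -1.35 -3.471
v -1.63 -2.53 -4.109
v -2.184 -2.119 -4.367
v -1.493 -1.868 -4.399
v -1.398 -1.392 -3.845
v -2.262 -2.488 -3.735
v -2.167 -2.012 -3.181
v -3.843 -0.709 -1.952
v -3.786 0.321 -0.25
v -3.782 0.598 -2.745
v -3.725 1.628 -1.043
v -2.655 -0.768 -1.957
v -2.598 0.262 -0.255
v -2.594 0.539 -2.75
v -2.537 1.569 -1.048
v -0.675 0.389 -4.021
v -0.209 0.634 -3.303
v -0.96 0.295 -2.701
v -1.425 0.051 -3.419
v -0.616 1.13 -3.531
v -1.367 0.792 -2.93
v -1.057 1.192 -4.047
v -1.808 0.854 -3.445
v -1.274 0.784 -4.547
v -2.025 0.446 -3.945
v -1.14 0.145 -4.739
v -1.891 -0.194 -4.137
v -0.733 -0.352 -4.51
v -1.484 -0.69 -3.909
v -0.292 -0.414 -3.995
v -1.043 -0.752 -3.393
v -0.075 -0.006 -3.495
v -0.826 -0.344 -2.893
v -1.838 0.525 2.726
v -2.595 1.439 3.61
v -2.328 0.705 2.12
v -3.086 1.619 3.004
v -1.314 1.181 2.496
v -2.072 2.095 3.38
v -1.805 1.361 1.89
v -2.562 2.275 2.774
v -0.853 3.48 -0.957
v -0.143 3.227 -0.718
v -1.267 3.2 -0.023
v -0.159 3.62 -0.607
v -0.36 3.976 -0.59
v -0.693 4.199 -0.672
v -1.069 4.229 -0.83
v -1.387 4.058 -1.022
v -1.562 3.732 -1.197
v -1.547 3.339 -1.307
v -1.345 2.983 -1.324
v -1.012 2.76 -1.243
v -0.636 2.731 -1.085
v -0.318 2.901 -0.893
f 1 12 6
f 1 6 2
f 1 2 8
f 1 8 11
f 1 11 12
f 2 6 10
f 6 12 5
f 12 11 3
f 11 8 7
f 8 2 9
f 4 10 5
f 4 5 3
f 4 3 7
f 4 7 9
f 4 9 10
f 5 10 6
f 3 5 12
f 7 3 11
f 9 7 8
f 10 9 2
f 14 16 13
f 17 14 13
f 13 16 15
f 15 17 13
f 14 20 16
f 18 14 17
f 18 20 14
f 16 20 15
f 19 17 15
f 15 20 19
f 19 18 17
f 20 18 19
f 22 21 25
f 22 25 23
f 23 25 26
f 23 26 24
f 25 21 27
f 25 27 26
f 26 27 28
f 26 28 24
f 27 21 29
f 27 29 28
f 28 29 30
f 28 30 24
f 29 21 31
f 29 31 30
f 30 31 32
f 30 32 24
f 31 21 33
f 31 33 32
f 32 33 34
f 32 34 24
f 33 21 35
f 33 35 34
f 34 35 36
f 34 36 24
f 35 21 37
f 35 37 36
f 36 37 38
f 36 38 24
f 37 21 22
f 37 22 38
f 38 22 23
f 38 23 24
f 40 42 39
f 43 40 39
f 39 42 41
f 41 43 39
f 40 46 42
f 44 40 43
f 44 46 40
f 42 46 41
f 45 43 41
f 41 46 45
f 45 44 43
f 46 44 45
f 48 47 50
f 48 50 49
f 50 47 51
f 50 51 49
f 51 47 52
f 51 52 49
f 52 47 53
f 52 53 49
f 53 47 54
f 53 54 49
f 54 47 55
f 54 55 49
f 55 47 56
f 55 56 49
f 56 47 57
f 56 57 49
f 57 47 58
f 57 58 49
f 58 47 59
f 58 59 49
f 59 47 60
f 59 60 49
f 60 47 48
f 60 48 49



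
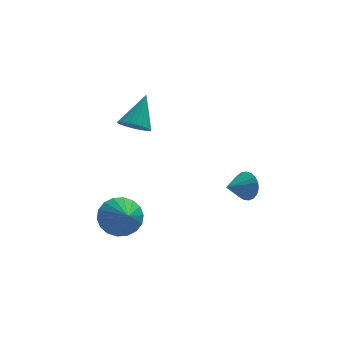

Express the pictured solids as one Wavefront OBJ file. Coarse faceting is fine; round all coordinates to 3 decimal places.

v -2.813 -2.267 -2.475
v -2.163 -2.592 -3.191
v -2.547 -3.213 -1.805
v -1.901 -2.332 -2.928
v -1.819 -2.058 -2.574
v -1.934 -1.826 -2.201
v -2.223 -1.682 -1.883
v -2.629 -1.653 -1.682
v -3.071 -1.746 -1.638
v -3.462 -1.942 -1.759
v -3.725 -2.202 -2.023
v -3.806 -2.475 -2.376
v -3.691 -2.707 -2.749
v -3.402 -2.852 -3.068
v -2.996 -2.881 -3.269
v -2.554 -2.788 -3.313
v 2.978 0.979 -3.02
v 3.343 0.788 -2.346
v 2.002 0.381 -2.66
v 3.198 1.072 -2.266
v 3.015 1.34 -2.318
v 2.826 1.545 -2.49
v 2.663 1.653 -2.754
v 2.555 1.644 -3.064
v 2.519 1.52 -3.366
v 2.563 1.303 -3.609
v 2.679 1.029 -3.749
v 2.847 0.747 -3.763
v 3.037 0.505 -3.649
v 3.217 0.345 -3.426
v 3.356 0.294 -3.132
v 3.429 0.362 -2.819
v 3.425 0.537 -2.541
v -1.78 2.918 -0.053
v -1.088 2.539 -0.082
v -1.14 3.982 1.333
v -1.039 2.769 -0.281
v -1.103 3.022 -0.445
v -1.27 3.259 -0.55
v -1.515 3.444 -0.579
v -1.8 3.549 -0.528
v -2.082 3.558 -0.404
v -2.318 3.47 -0.227
v -2.473 3.298 -0.023
v -2.522 3.067 0.176
v -2.458 2.815 0.34
v -2.291 2.578 0.445
v -2.046 2.393 0.474
v -1.761 2.288 0.423
v -1.479 2.278 0.299
v -1.242 2.367 0.122
f 2 1 4
f 2 4 3
f 4 1 5
f 4 5 3
f 5 1 6
f 5 6 3
f 6 1 7
f 6 7 3
f 7 1 8
f 7 8 3
f 8 1 9
f 8 9 3
f 9 1 10
f 9 10 3
f 10 1 11
f 10 11 3
f 11 1 12
f 11 12 3
f 12 1 13
f 12 13 3
f 13 1 14
f 13 14 3
f 14 1 15
f 14 15 3
f 15 1 16
f 15 16 3
f 16 1 2
f 16 2 3
f 18 17 20
f 18 20 19
f 20 17 21
f 20 21 19
f 21 17 22
f 21 22 19
f 22 17 23
f 22 23 19
f 23 17 24
f 23 24 19
f 24 17 25
f 24 25 19
f 25 17 26
f 25 26 19
f 26 17 27
f 26 27 19
f 27 17 28
f 27 28 19
f 28 17 29
f 28 29 19
f 29 17 30
f 29 30 19
f 30 17 31
f 30 31 19
f 31 17 32
f 31 32 19
f 32 17 33
f 32 33 19
f 33 17 18
f 33 18 19
f 35 34 37
f 35 37 36
f 37 34 38
f 37 38 36
f 38 34 39
f 38 39 36
f 39 34 40
f 39 40 36
f 40 34 41
f 40 41 36
f 41 34 42
f 41 42 36
f 42 34 43
f 42 43 36
f 43 34 44
f 43 44 36
f 44 34 45
f 44 45 36
f 45 34 46
f 45 46 36
f 46 34 47
f 46 47 36
f 47 34 48
f 47 48 36
f 48 34 49
f 48 49 36
f 49 34 50
f 49 50 36
f 50 34 51
f 50 51 36
f 51 34 35
f 51 35 36



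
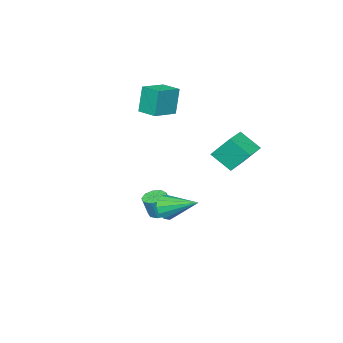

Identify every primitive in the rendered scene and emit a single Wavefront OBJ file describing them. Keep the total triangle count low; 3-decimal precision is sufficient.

v 0.045 -0.075 -3.732
v 0.578 -0.062 -4.126
v -0.018 -1.138 -3.854
v 0.515 -1.125 -4.248
v 0.578 -0.996 -3.601
v 0.617 -0.339 -3.526
v -0.057 -0.861 -4.454
v -0.018 -0.204 -4.379
v 0.515 -0.548 -4.572
v 0.907 -0.631 -4.045
v -0.347 -0.569 -3.935
v 0.045 -0.652 -3.408
v 0.317 0.025 -3.919
v 0.243 -1.225 -4.061
v 0.28 -1.149 -3.681
v 0.593 -1.141 -3.913
v 0.34 -0.138 -3.566
v 0.653 -0.13 -3.798
v 0.653 -0.679 -3.489
v -0.093 -1.07 -4.182
v 0.22 -1.062 -4.414
v -0.033 -0.059 -4.067
v 0.28 -0.051 -4.299
v -0.093 -0.521 -4.491
v 0.593 -0.253 -4.413
v 0.556 -0.878 -4.484
v 0.22 -0.723 -4.605
v 0.243 -0.336 -4.561
v 0.823 -0.302 -4.103
v 0.786 -0.927 -4.174
v 0.824 -0.851 -3.794
v 0.846 -0.465 -3.75
v 0.786 -0.587 -4.365
v -0.226 -0.273 -3.806
v -0.263 -0.898 -3.877
v -0.286 -0.735 -4.23
v -0.264 -0.349 -4.186
v 0.004 -0.322 -3.496
v -0.033 -0.947 -3.567
v 0.317 -0.864 -3.419
v 0.34 -0.477 -3.375
v -0.226 -0.613 -3.615
v 4.164 2.69 -1.389
v 4.754 3.027 -1.899
v 3.836 4.65 -0.471
v 4.337 3.066 -2.131
v 3.865 2.985 -2.128
v 3.488 2.81 -1.889
v 3.326 2.597 -1.492
v 3.43 2.414 -1.062
v 3.767 2.317 -0.736
v 4.23 2.339 -0.617
v 4.673 2.472 -0.743
v 4.954 2.675 -1.074
v 4.984 2.881 -1.505
v -1.916 2.645 -0.209
v -1.568 1.458 0.79
v -2.345 3.656 1.141
v -1.997 2.469 2.14
v -0.443 3.151 -0.12
v -0.095 1.964 0.879
v -0.872 4.162 1.23
v -0.524 2.975 2.229
v 3.437 1.542 -2.387
v 4.037 1.881 -2.558
v 4.443 1.798 -1.305
v 3.843 1.458 -1.133
v 3.696 2.202 -2.427
v 4.102 2.118 -1.173
v 3.235 2.213 -2.276
v 3.64 2.13 -1.023
v 2.868 1.911 -2.178
v 3.273 1.827 -0.924
v 2.767 1.436 -2.177
v 3.173 1.352 -0.924
v 2.98 1.01 -2.274
v 3.386 0.927 -1.021
v 3.407 0.833 -2.424
v 3.813 0.75 -1.171
v 3.848 0.988 -2.557
v 4.254 0.905 -1.303
v 4.097 1.402 -2.609
v 4.502 1.318 -1.356
v -1.418 -3.14 2.436
v -1.765 -3.168 4.242
v -1.375 -1.831 2.464
v -1.721 -1.859 4.271
v 0.221 -3.201 2.749
v -0.125 -3.229 4.556
v 0.265 -1.892 2.778
v -0.082 -1.92 4.584
f 1 38 17
f 38 12 41
f 17 41 6
f 38 41 17
f 1 17 13
f 17 6 18
f 13 18 2
f 17 18 13
f 1 13 22
f 13 2 23
f 22 23 8
f 13 23 22
f 1 22 34
f 22 8 37
f 34 37 11
f 22 37 34
f 1 34 38
f 34 11 42
f 38 42 12
f 34 42 38
f 2 18 29
f 18 6 32
f 29 32 10
f 18 32 29
f 6 41 19
f 41 12 40
f 19 40 5
f 41 40 19
f 12 42 39
f 42 11 35
f 39 35 3
f 42 35 39
f 11 37 36
f 37 8 24
f 36 24 7
f 37 24 36
f 8 23 28
f 23 2 25
f 28 25 9
f 23 25 28
f 4 30 16
f 30 10 31
f 16 31 5
f 30 31 16
f 4 16 14
f 16 5 15
f 14 15 3
f 16 15 14
f 4 14 21
f 14 3 20
f 21 20 7
f 14 20 21
f 4 21 26
f 21 7 27
f 26 27 9
f 21 27 26
f 4 26 30
f 26 9 33
f 30 33 10
f 26 33 30
f 5 31 19
f 31 10 32
f 19 32 6
f 31 32 19
f 3 15 39
f 15 5 40
f 39 40 12
f 15 40 39
f 7 20 36
f 20 3 35
f 36 35 11
f 20 35 36
f 9 27 28
f 27 7 24
f 28 24 8
f 27 24 28
f 10 33 29
f 33 9 25
f 29 25 2
f 33 25 29
f 44 43 46
f 44 46 45
f 46 43 47
f 46 47 45
f 47 43 48
f 47 48 45
f 48 43 49
f 48 49 45
f 49 43 50
f 49 50 45
f 50 43 51
f 50 51 45
f 51 43 52
f 51 52 45
f 52 43 53
f 52 53 45
f 53 43 54
f 53 54 45
f 54 43 55
f 54 55 45
f 55 43 44
f 55 44 45
f 57 59 56
f 60 57 56
f 56 59 58
f 58 60 56
f 57 63 59
f 61 57 60
f 61 63 57
f 59 63 58
f 62 60 58
f 58 63 62
f 62 61 60
f 63 61 62
f 65 64 68
f 65 68 66
f 66 68 69
f 66 69 67
f 68 64 70
f 68 70 69
f 69 70 71
f 69 71 67
f 70 64 72
f 70 72 71
f 71 72 73
f 71 73 67
f 72 64 74
f 72 74 73
f 73 74 75
f 73 75 67
f 74 64 76
f 74 76 75
f 75 76 77
f 75 77 67
f 76 64 78
f 76 78 77
f 77 78 79
f 77 79 67
f 78 64 80
f 78 80 79
f 79 80 81
f 79 81 67
f 80 64 82
f 80 82 81
f 81 82 83
f 81 83 67
f 82 64 65
f 82 65 83
f 83 65 66
f 83 66 67
f 85 87 84
f 88 85 84
f 84 87 86
f 86 88 84
f 85 91 87
f 89 85 88
f 89 91 85
f 87 91 86
f 90 88 86
f 86 91 90
f 90 89 88
f 91 89 90



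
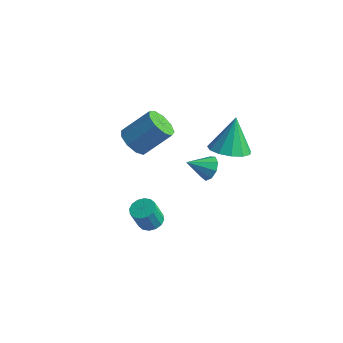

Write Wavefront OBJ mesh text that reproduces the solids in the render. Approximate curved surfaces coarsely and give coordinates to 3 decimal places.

v -0.202 -2.372 -3.189
v 0.352 -2.101 -3.016
v 0.195 -2.518 -1.859
v -0.358 -2.788 -2.031
v 0.122 -1.868 -2.963
v -0.034 -2.285 -1.806
v -0.194 -1.77 -2.971
v -0.351 -2.187 -1.814
v -0.512 -1.833 -3.037
v -0.669 -2.25 -1.879
v -0.748 -2.041 -3.143
v -0.904 -2.458 -1.986
v -0.836 -2.337 -3.262
v -0.993 -2.754 -2.105
v -0.755 -2.642 -3.361
v -0.912 -3.059 -2.204
v -0.526 -2.875 -3.414
v -0.682 -3.292 -2.257
v -0.209 -2.973 -3.406
v -0.366 -3.39 -2.249
v 0.109 -2.91 -3.341
v -0.048 -3.327 -2.183
v 0.344 -2.702 -3.234
v 0.188 -3.119 -2.077
v 0.433 -2.406 -3.115
v 0.276 -2.823 -1.958
v 2.093 0.484 1.229
v 2.798 1.172 1.002
v 1.907 1.236 2.931
v 2.298 1.397 0.848
v 1.734 1.333 0.815
v 1.283 0.999 0.913
v 1.09 0.502 1.111
v 1.215 -0.001 1.347
v 1.619 -0.349 1.545
v 2.173 -0.433 1.643
v 2.702 -0.226 1.609
v 3.038 0.207 1.454
v 3.073 0.728 1.228
v -2.616 -0.54 -0.047
v -2.003 -1.143 -0.03
v -1.091 -0.182 1.203
v -1.704 0.42 1.187
v -1.877 -0.739 -0.439
v -0.965 0.222 0.795
v -2.096 -0.242 -0.663
v -1.184 0.719 0.57
v -2.559 0.116 -0.6
v -1.647 1.077 0.634
v -3.049 0.166 -0.277
v -2.137 1.127 0.956
v -3.336 -0.114 0.153
v -2.424 0.847 1.387
v -3.286 -0.594 0.49
v -2.374 0.367 1.723
v -2.923 -1.048 0.576
v -2.011 -0.088 1.809
v -2.416 -1.266 0.37
v -1.504 -0.305 1.604
v 3.677 -3.243 3.538
v 4.216 -3.469 3.824
v 3.023 -4.017 4.162
v 4.046 -3.133 4.062
v 3.704 -2.849 4.054
v 3.349 -2.75 3.805
v 3.148 -2.881 3.431
v 3.195 -3.182 3.107
v 3.467 -3.512 2.985
v 3.838 -3.716 3.121
v 4.134 -3.699 3.453
f 2 1 5
f 2 5 3
f 3 5 6
f 3 6 4
f 5 1 7
f 5 7 6
f 6 7 8
f 6 8 4
f 7 1 9
f 7 9 8
f 8 9 10
f 8 10 4
f 9 1 11
f 9 11 10
f 10 11 12
f 10 12 4
f 11 1 13
f 11 13 12
f 12 13 14
f 12 14 4
f 13 1 15
f 13 15 14
f 14 15 16
f 14 16 4
f 15 1 17
f 15 17 16
f 16 17 18
f 16 18 4
f 17 1 19
f 17 19 18
f 18 19 20
f 18 20 4
f 19 1 21
f 19 21 20
f 20 21 22
f 20 22 4
f 21 1 23
f 21 23 22
f 22 23 24
f 22 24 4
f 23 1 25
f 23 25 24
f 24 25 26
f 24 26 4
f 25 1 2
f 25 2 26
f 26 2 3
f 26 3 4
f 28 27 30
f 28 30 29
f 30 27 31
f 30 31 29
f 31 27 32
f 31 32 29
f 32 27 33
f 32 33 29
f 33 27 34
f 33 34 29
f 34 27 35
f 34 35 29
f 35 27 36
f 35 36 29
f 36 27 37
f 36 37 29
f 37 27 38
f 37 38 29
f 38 27 39
f 38 39 29
f 39 27 28
f 39 28 29
f 41 40 44
f 41 44 42
f 42 44 45
f 42 45 43
f 44 40 46
f 44 46 45
f 45 46 47
f 45 47 43
f 46 40 48
f 46 48 47
f 47 48 49
f 47 49 43
f 48 40 50
f 48 50 49
f 49 50 51
f 49 51 43
f 50 40 52
f 50 52 51
f 51 52 53
f 51 53 43
f 52 40 54
f 52 54 53
f 53 54 55
f 53 55 43
f 54 40 56
f 54 56 55
f 55 56 57
f 55 57 43
f 56 40 58
f 56 58 57
f 57 58 59
f 57 59 43
f 58 40 41
f 58 41 59
f 59 41 42
f 59 42 43
f 61 60 63
f 61 63 62
f 63 60 64
f 63 64 62
f 64 60 65
f 64 65 62
f 65 60 66
f 65 66 62
f 66 60 67
f 66 67 62
f 67 60 68
f 67 68 62
f 68 60 69
f 68 69 62
f 69 60 70
f 69 70 62
f 70 60 61
f 70 61 62



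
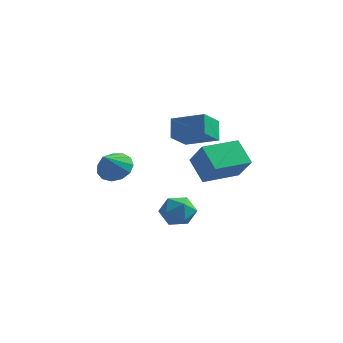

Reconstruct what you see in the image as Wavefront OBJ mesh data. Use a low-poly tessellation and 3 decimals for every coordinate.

v -0.215 1.501 -3.587
v 0.51 0.895 -3.264
v -1.29 0.305 -3.416
v -0.565 -0.301 -3.093
v -0.863 0.466 -2.527
v -0.199 1.205 -2.633
v -0.581 -0.005 -4.047
v 0.083 0.734 -4.153
v 0.284 -0.036 -3.549
v 0.11 0.255 -2.609
v -0.89 0.945 -4.071
v -1.064 1.236 -3.131
v 0.675 1.123 -1.379
v 1.605 0.54 -0.107
v -0.337 1.774 -0.34
v 0.593 1.191 0.932
v 1.787 2.869 -1.392
v 2.717 2.286 -0.12
v 0.775 3.52 -0.353
v 1.705 2.937 0.919
v 0.143 -1.253 2.353
v -0.199 -0.543 3.271
v 0.338 -0.067 1.507
v -0.004 0.644 2.425
v 1.824 -1.144 2.895
v 1.482 -0.433 3.813
v 2.019 0.043 2.049
v 1.677 0.753 2.967
v -2.331 -2.138 0.325
v -1.745 -1.642 0.85
v -2.389 -3.202 1.395
v -2.228 -1.485 0.979
v -2.744 -1.536 0.901
v -3.128 -1.778 0.639
v -3.26 -2.134 0.278
v -3.096 -2.492 -0.068
v -2.689 -2.737 -0.29
v -2.169 -2.792 -0.316
v -1.7 -2.64 -0.139
v -1.431 -2.328 0.185
v -1.448 -1.956 0.554
f 1 12 6
f 1 6 2
f 1 2 8
f 1 8 11
f 1 11 12
f 2 6 10
f 6 12 5
f 12 11 3
f 11 8 7
f 8 2 9
f 4 10 5
f 4 5 3
f 4 3 7
f 4 7 9
f 4 9 10
f 5 10 6
f 3 5 12
f 7 3 11
f 9 7 8
f 10 9 2
f 14 16 13
f 17 14 13
f 13 16 15
f 15 17 13
f 14 20 16
f 18 14 17
f 18 20 14
f 16 20 15
f 19 17 15
f 15 20 19
f 19 18 17
f 20 18 19
f 22 24 21
f 25 22 21
f 21 24 23
f 23 25 21
f 22 28 24
f 26 22 25
f 26 28 22
f 24 28 23
f 27 25 23
f 23 28 27
f 27 26 25
f 28 26 27
f 30 29 32
f 30 32 31
f 32 29 33
f 32 33 31
f 33 29 34
f 33 34 31
f 34 29 35
f 34 35 31
f 35 29 36
f 35 36 31
f 36 29 37
f 36 37 31
f 37 29 38
f 37 38 31
f 38 29 39
f 38 39 31
f 39 29 40
f 39 40 31
f 40 29 41
f 40 41 31
f 41 29 30
f 41 30 31



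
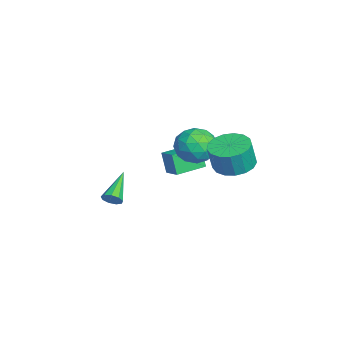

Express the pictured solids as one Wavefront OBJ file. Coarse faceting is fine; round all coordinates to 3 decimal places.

v -0.611 2.52 2.411
v 0.475 2.27 2.566
v -0.815 1.01 1.414
v 0.271 0.76 1.569
v -0.448 0.707 2.433
v -0.322 1.639 3.049
v -0.018 1.641 0.931
v 0.108 2.573 1.547
v 0.841 1.727 1.652
v 0.575 1.149 2.58
v -0.915 2.131 1.4
v -1.181 1.553 2.328
v -0.05 2.527 2.576
v -0.29 0.753 1.404
v -0.713 0.721 1.912
v -0.074 0.574 2.003
v -0.519 2.157 2.86
v 0.12 2.01 2.951
v -0.423 1.091 2.873
v -0.46 1.27 1.029
v 0.179 1.123 1.12
v -0.266 2.706 1.977
v 0.373 2.559 2.068
v 0.083 2.189 1.107
v 0.804 2.061 2.13
v 0.684 1.174 1.544
v 0.514 1.691 1.169
v 0.588 2.24 1.531
v 0.647 1.722 2.676
v 0.527 0.835 2.09
v 0.105 0.803 2.597
v 0.179 1.351 2.959
v 0.863 1.403 2.138
v -0.867 2.445 1.89
v -0.987 1.558 1.304
v -0.519 1.929 1.021
v -0.445 2.477 1.383
v -1.024 2.106 2.436
v -1.144 1.219 1.85
v -0.928 1.04 2.449
v -0.854 1.589 2.811
v -1.203 1.877 1.842
v 2.071 3.394 2.096
v 2.98 2.903 1.859
v 3.198 2.635 3.246
v 2.289 3.126 3.484
v 3.118 3.386 1.93
v 3.336 3.118 3.318
v 3.016 3.871 2.04
v 3.234 3.603 3.428
v 2.698 4.247 2.163
v 2.915 3.978 3.55
v 2.236 4.427 2.27
v 2.453 4.158 3.658
v 1.736 4.37 2.338
v 1.954 4.102 3.725
v 1.313 4.09 2.35
v 1.531 3.822 3.737
v 1.064 3.651 2.304
v 1.282 3.383 3.691
v 1.045 3.153 2.21
v 1.263 2.884 3.598
v 1.262 2.71 2.091
v 1.48 2.441 3.478
v 1.664 2.423 1.972
v 1.881 2.155 3.36
v 2.159 2.36 1.882
v 2.377 2.091 3.27
v 2.634 2.533 1.841
v 2.852 2.265 3.229
v -3.509 0.278 -1.985
v -3.876 0.035 -0.762
v -4.429 1.756 -1.967
v -4.795 1.512 -0.744
v -2.685 0.788 -1.636
v -3.051 0.544 -0.413
v -3.604 2.265 -1.618
v -3.971 2.022 -0.395
v -1.925 -2.446 -2.938
v -1.605 -2.101 -2.599
v -3.575 -1.874 -1.962
v -1.726 -1.902 -2.92
v -1.94 -1.957 -3.249
v -2.147 -2.241 -3.433
v -2.25 -2.621 -3.385
v -2.202 -2.919 -3.128
v -2.023 -2.996 -2.781
v -1.799 -2.815 -2.508
v -1.634 -2.462 -2.436
f 1 38 17
f 38 12 41
f 17 41 6
f 38 41 17
f 1 17 13
f 17 6 18
f 13 18 2
f 17 18 13
f 1 13 22
f 13 2 23
f 22 23 8
f 13 23 22
f 1 22 34
f 22 8 37
f 34 37 11
f 22 37 34
f 1 34 38
f 34 11 42
f 38 42 12
f 34 42 38
f 2 18 29
f 18 6 32
f 29 32 10
f 18 32 29
f 6 41 19
f 41 12 40
f 19 40 5
f 41 40 19
f 12 42 39
f 42 11 35
f 39 35 3
f 42 35 39
f 11 37 36
f 37 8 24
f 36 24 7
f 37 24 36
f 8 23 28
f 23 2 25
f 28 25 9
f 23 25 28
f 4 30 16
f 30 10 31
f 16 31 5
f 30 31 16
f 4 16 14
f 16 5 15
f 14 15 3
f 16 15 14
f 4 14 21
f 14 3 20
f 21 20 7
f 14 20 21
f 4 21 26
f 21 7 27
f 26 27 9
f 21 27 26
f 4 26 30
f 26 9 33
f 30 33 10
f 26 33 30
f 5 31 19
f 31 10 32
f 19 32 6
f 31 32 19
f 3 15 39
f 15 5 40
f 39 40 12
f 15 40 39
f 7 20 36
f 20 3 35
f 36 35 11
f 20 35 36
f 9 27 28
f 27 7 24
f 28 24 8
f 27 24 28
f 10 33 29
f 33 9 25
f 29 25 2
f 33 25 29
f 44 43 47
f 44 47 45
f 45 47 48
f 45 48 46
f 47 43 49
f 47 49 48
f 48 49 50
f 48 50 46
f 49 43 51
f 49 51 50
f 50 51 52
f 50 52 46
f 51 43 53
f 51 53 52
f 52 53 54
f 52 54 46
f 53 43 55
f 53 55 54
f 54 55 56
f 54 56 46
f 55 43 57
f 55 57 56
f 56 57 58
f 56 58 46
f 57 43 59
f 57 59 58
f 58 59 60
f 58 60 46
f 59 43 61
f 59 61 60
f 60 61 62
f 60 62 46
f 61 43 63
f 61 63 62
f 62 63 64
f 62 64 46
f 63 43 65
f 63 65 64
f 64 65 66
f 64 66 46
f 65 43 67
f 65 67 66
f 66 67 68
f 66 68 46
f 67 43 69
f 67 69 68
f 68 69 70
f 68 70 46
f 69 43 44
f 69 44 70
f 70 44 45
f 70 45 46
f 72 74 71
f 75 72 71
f 71 74 73
f 73 75 71
f 72 78 74
f 76 72 75
f 76 78 72
f 74 78 73
f 77 75 73
f 73 78 77
f 77 76 75
f 78 76 77
f 80 79 82
f 80 82 81
f 82 79 83
f 82 83 81
f 83 79 84
f 83 84 81
f 84 79 85
f 84 85 81
f 85 79 86
f 85 86 81
f 86 79 87
f 86 87 81
f 87 79 88
f 87 88 81
f 88 79 89
f 88 89 81
f 89 79 80
f 89 80 81



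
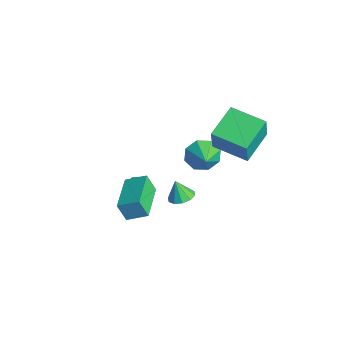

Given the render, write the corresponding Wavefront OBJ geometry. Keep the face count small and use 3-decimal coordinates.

v 1.394 4.052 3.43
v 1.784 3.765 4.913
v 2.997 5.178 3.227
v 3.387 4.891 4.71
v 2.433 2.469 2.85
v 2.823 2.182 4.333
v 4.036 3.595 2.647
v 4.426 3.308 4.13
v 2.115 -1.616 0.437
v 1.807 -1.959 1.435
v 2.688 -0.707 0.925
v 2.38 -1.05 1.924
v 3.92 -2.83 0.576
v 3.612 -3.173 1.575
v 4.493 -1.921 1.065
v 4.185 -2.264 2.063
v -1.789 0.11 -2.89
v -1.357 0.515 -3.135
v -1.023 -0.475 -2.505
v -0.591 -0.07 -2.75
v -0.963 0.115 -2.262
v -1.436 0.477 -2.499
v -0.944 -0.437 -3.141
v -1.417 -0.075 -3.378
v -0.834 0.177 -3.29
v -0.846 0.518 -2.747
v -1.534 -0.478 -2.893
v -1.546 -0.137 -2.35
v 0.717 2.772 0.396
v 1.195 2.877 -0.441
v 1.783 2.448 0.964
v 1.174 3.505 -0.045
v 0.885 3.703 0.61
v 0.498 3.355 1.14
v 0.239 2.666 1.234
v 0.26 2.038 0.837
v 0.549 1.84 0.183
v 0.936 2.188 -0.347
v 2.98 0.54 0.043
v 3.614 0.732 0.297
v 2.62 0.36 1.077
v 3.364 1.092 0.272
v 2.966 1.24 0.16
v 2.574 1.122 0.003
v 2.337 0.781 -0.139
v 2.345 0.348 -0.211
v 2.596 -0.011 -0.187
v 2.993 -0.16 -0.075
v 3.385 -0.041 0.082
v 3.623 0.3 0.224
f 2 4 1
f 5 2 1
f 1 4 3
f 3 5 1
f 2 8 4
f 6 2 5
f 6 8 2
f 4 8 3
f 7 5 3
f 3 8 7
f 7 6 5
f 8 6 7
f 10 12 9
f 13 10 9
f 9 12 11
f 11 13 9
f 10 16 12
f 14 10 13
f 14 16 10
f 12 16 11
f 15 13 11
f 11 16 15
f 15 14 13
f 16 14 15
f 17 28 22
f 17 22 18
f 17 18 24
f 17 24 27
f 17 27 28
f 18 22 26
f 22 28 21
f 28 27 19
f 27 24 23
f 24 18 25
f 20 26 21
f 20 21 19
f 20 19 23
f 20 23 25
f 20 25 26
f 21 26 22
f 19 21 28
f 23 19 27
f 25 23 24
f 26 25 18
f 30 29 32
f 30 32 31
f 32 29 33
f 32 33 31
f 33 29 34
f 33 34 31
f 34 29 35
f 34 35 31
f 35 29 36
f 35 36 31
f 36 29 37
f 36 37 31
f 37 29 38
f 37 38 31
f 38 29 30
f 38 30 31
f 40 39 42
f 40 42 41
f 42 39 43
f 42 43 41
f 43 39 44
f 43 44 41
f 44 39 45
f 44 45 41
f 45 39 46
f 45 46 41
f 46 39 47
f 46 47 41
f 47 39 48
f 47 48 41
f 48 39 49
f 48 49 41
f 49 39 50
f 49 50 41
f 50 39 40
f 50 40 41



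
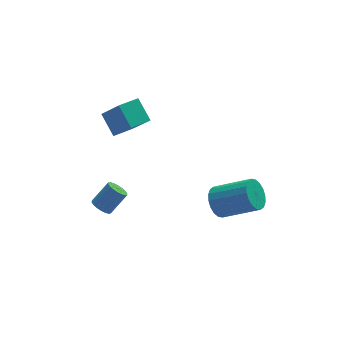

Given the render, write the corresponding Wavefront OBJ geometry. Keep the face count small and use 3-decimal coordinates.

v 2.943 -1.022 -1.802
v 3.22 -1.373 -2.477
v 4.734 -2.109 -1.474
v 4.457 -1.758 -0.798
v 3.381 -1.05 -2.483
v 4.895 -1.787 -1.479
v 3.455 -0.722 -2.354
v 4.969 -1.459 -1.35
v 3.427 -0.453 -2.115
v 4.941 -1.19 -1.111
v 3.304 -0.297 -1.814
v 4.818 -1.033 -0.811
v 3.109 -0.284 -1.511
v 4.623 -1.021 -0.508
v 2.882 -0.417 -1.266
v 4.396 -1.154 -0.262
v 2.666 -0.671 -1.126
v 4.18 -1.407 -0.123
v 2.505 -0.993 -1.121
v 4.019 -1.73 -0.117
v 2.431 -1.321 -1.25
v 3.945 -2.058 -0.246
v 2.459 -1.59 -1.489
v 3.973 -2.327 -0.485
v 2.582 -1.747 -1.789
v 4.096 -2.483 -0.786
v 2.777 -1.759 -2.092
v 4.291 -2.496 -1.089
v 3.004 -1.626 -2.338
v 4.518 -2.363 -1.334
v -1.895 1.253 -3.411
v -1.488 1.136 -3.746
v -0.659 1.431 -2.845
v -1.065 1.547 -2.509
v -1.526 1.369 -3.788
v -0.697 1.664 -2.886
v -1.637 1.58 -3.755
v -0.808 1.875 -2.853
v -1.799 1.726 -3.653
v -0.97 2.02 -2.752
v -1.98 1.778 -3.504
v -1.151 2.072 -2.602
v -2.144 1.726 -3.336
v -1.315 2.02 -2.434
v -2.259 1.58 -3.183
v -1.429 1.875 -2.281
v -2.301 1.369 -3.075
v -1.472 1.664 -2.174
v -2.263 1.136 -3.034
v -1.434 1.431 -2.132
v -2.152 0.925 -3.067
v -1.323 1.22 -2.165
v -1.99 0.78 -3.168
v -1.161 1.074 -2.267
v -1.809 0.728 -3.318
v -0.98 1.022 -2.416
v -1.645 0.78 -3.486
v -0.816 1.074 -2.584
v -1.531 0.925 -3.639
v -0.701 1.22 -2.737
v -1.177 1.631 1.409
v -1.518 2.555 2.194
v -0.228 2.068 1.306
v -0.568 2.992 2.092
v -0.572 0.648 2.828
v -0.912 1.572 3.614
v 0.378 1.085 2.726
v 0.037 2.009 3.511
f 2 1 5
f 2 5 3
f 3 5 6
f 3 6 4
f 5 1 7
f 5 7 6
f 6 7 8
f 6 8 4
f 7 1 9
f 7 9 8
f 8 9 10
f 8 10 4
f 9 1 11
f 9 11 10
f 10 11 12
f 10 12 4
f 11 1 13
f 11 13 12
f 12 13 14
f 12 14 4
f 13 1 15
f 13 15 14
f 14 15 16
f 14 16 4
f 15 1 17
f 15 17 16
f 16 17 18
f 16 18 4
f 17 1 19
f 17 19 18
f 18 19 20
f 18 20 4
f 19 1 21
f 19 21 20
f 20 21 22
f 20 22 4
f 21 1 23
f 21 23 22
f 22 23 24
f 22 24 4
f 23 1 25
f 23 25 24
f 24 25 26
f 24 26 4
f 25 1 27
f 25 27 26
f 26 27 28
f 26 28 4
f 27 1 29
f 27 29 28
f 28 29 30
f 28 30 4
f 29 1 2
f 29 2 30
f 30 2 3
f 30 3 4
f 32 31 35
f 32 35 33
f 33 35 36
f 33 36 34
f 35 31 37
f 35 37 36
f 36 37 38
f 36 38 34
f 37 31 39
f 37 39 38
f 38 39 40
f 38 40 34
f 39 31 41
f 39 41 40
f 40 41 42
f 40 42 34
f 41 31 43
f 41 43 42
f 42 43 44
f 42 44 34
f 43 31 45
f 43 45 44
f 44 45 46
f 44 46 34
f 45 31 47
f 45 47 46
f 46 47 48
f 46 48 34
f 47 31 49
f 47 49 48
f 48 49 50
f 48 50 34
f 49 31 51
f 49 51 50
f 50 51 52
f 50 52 34
f 51 31 53
f 51 53 52
f 52 53 54
f 52 54 34
f 53 31 55
f 53 55 54
f 54 55 56
f 54 56 34
f 55 31 57
f 55 57 56
f 56 57 58
f 56 58 34
f 57 31 59
f 57 59 58
f 58 59 60
f 58 60 34
f 59 31 32
f 59 32 60
f 60 32 33
f 60 33 34
f 62 64 61
f 65 62 61
f 61 64 63
f 63 65 61
f 62 68 64
f 66 62 65
f 66 68 62
f 64 68 63
f 67 65 63
f 63 68 67
f 67 66 65
f 68 66 67



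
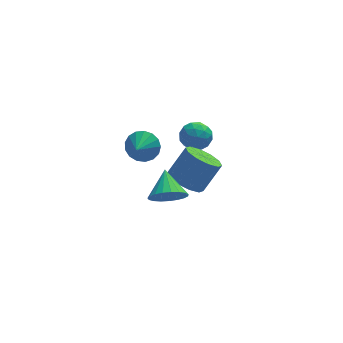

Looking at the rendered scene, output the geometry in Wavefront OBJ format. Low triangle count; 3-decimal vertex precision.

v 2.235 -2.15 -1.146
v 3.067 -2.022 -1.789
v 4.118 -1.563 -0.337
v 3.285 -1.69 0.306
v 2.756 -1.447 -1.745
v 3.807 -0.988 -0.293
v 2.245 -1.141 -1.472
v 3.296 -0.682 -0.021
v 1.73 -1.22 -1.075
v 2.781 -0.761 0.377
v 1.408 -1.654 -0.704
v 2.459 -1.195 0.747
v 1.402 -2.277 -0.503
v 2.453 -1.818 0.949
v 1.713 -2.852 -0.547
v 2.764 -2.393 0.905
v 2.224 -3.158 -0.819
v 3.275 -2.699 0.632
v 2.739 -3.079 -1.217
v 3.79 -2.62 0.235
v 3.061 -2.645 -1.587
v 4.112 -2.186 -0.136
v 0.864 -4.53 0.238
v 1.711 -4.314 -0.266
v 0.996 -3.13 1.062
v 1.417 -4.141 -0.512
v 1.028 -4.036 -0.628
v 0.609 -4.017 -0.594
v 0.235 -4.086 -0.416
v -0.03 -4.232 -0.125
v -0.141 -4.429 0.229
v -0.078 -4.644 0.584
v 0.147 -4.84 0.879
v 0.497 -4.981 1.064
v 0.91 -5.045 1.106
v 1.315 -5.02 0.998
v 1.642 -4.91 0.758
v 1.834 -4.734 0.429
v 1.859 -4.523 0.066
v 3.861 1.063 -0.694
v 4.254 0.653 0.037
v 2.526 0.527 -0.277
v 2.919 0.117 0.454
v 2.859 1.04 0.418
v 3.683 1.371 0.161
v 3.097 -0.191 -0.401
v 3.921 0.14 -0.658
v 3.781 -0.122 0.218
v 3.634 0.638 0.724
v 3.146 0.542 -0.964
v 2.999 1.302 -0.458
v 4.174 0.905 -0.365
v 2.606 0.275 0.125
v 2.57 0.818 0.104
v 2.801 0.577 0.534
v 3.839 1.327 -0.292
v 4.07 1.086 0.137
v 3.25 1.313 0.361
v 2.71 0.094 -0.377
v 2.941 -0.147 0.052
v 3.979 0.603 -0.774
v 4.21 0.362 -0.344
v 3.53 -0.133 -0.601
v 4.128 0.208 0.171
v 3.343 -0.106 0.416
v 3.448 -0.287 -0.086
v 3.932 -0.093 -0.238
v 4.041 0.655 0.468
v 3.257 0.341 0.713
v 3.221 0.883 0.692
v 3.706 1.077 0.541
v 3.764 0.2 0.575
v 3.523 0.839 -0.953
v 2.739 0.525 -0.708
v 3.074 0.103 -0.781
v 3.559 0.297 -0.932
v 3.437 1.286 -0.656
v 2.652 0.972 -0.411
v 2.848 1.273 -0.002
v 3.332 1.467 -0.154
v 3.016 0.98 -0.815
v 1.022 2.858 -2.609
v 1.783 2.276 -2.859
v 0.498 1.882 -1.931
v 1.924 2.481 -2.456
v 1.859 2.772 -2.087
v 1.602 3.083 -1.839
v 1.212 3.342 -1.767
v 0.779 3.491 -1.887
v 0.401 3.495 -2.174
v 0.166 3.353 -2.56
v 0.127 3.098 -2.957
v 0.293 2.788 -3.275
v 0.626 2.494 -3.44
v 1.05 2.284 -3.415
v 1.468 2.205 -3.205
f 2 1 5
f 2 5 3
f 3 5 6
f 3 6 4
f 5 1 7
f 5 7 6
f 6 7 8
f 6 8 4
f 7 1 9
f 7 9 8
f 8 9 10
f 8 10 4
f 9 1 11
f 9 11 10
f 10 11 12
f 10 12 4
f 11 1 13
f 11 13 12
f 12 13 14
f 12 14 4
f 13 1 15
f 13 15 14
f 14 15 16
f 14 16 4
f 15 1 17
f 15 17 16
f 16 17 18
f 16 18 4
f 17 1 19
f 17 19 18
f 18 19 20
f 18 20 4
f 19 1 21
f 19 21 20
f 20 21 22
f 20 22 4
f 21 1 2
f 21 2 22
f 22 2 3
f 22 3 4
f 24 23 26
f 24 26 25
f 26 23 27
f 26 27 25
f 27 23 28
f 27 28 25
f 28 23 29
f 28 29 25
f 29 23 30
f 29 30 25
f 30 23 31
f 30 31 25
f 31 23 32
f 31 32 25
f 32 23 33
f 32 33 25
f 33 23 34
f 33 34 25
f 34 23 35
f 34 35 25
f 35 23 36
f 35 36 25
f 36 23 37
f 36 37 25
f 37 23 38
f 37 38 25
f 38 23 39
f 38 39 25
f 39 23 24
f 39 24 25
f 40 77 56
f 77 51 80
f 56 80 45
f 77 80 56
f 40 56 52
f 56 45 57
f 52 57 41
f 56 57 52
f 40 52 61
f 52 41 62
f 61 62 47
f 52 62 61
f 40 61 73
f 61 47 76
f 73 76 50
f 61 76 73
f 40 73 77
f 73 50 81
f 77 81 51
f 73 81 77
f 41 57 68
f 57 45 71
f 68 71 49
f 57 71 68
f 45 80 58
f 80 51 79
f 58 79 44
f 80 79 58
f 51 81 78
f 81 50 74
f 78 74 42
f 81 74 78
f 50 76 75
f 76 47 63
f 75 63 46
f 76 63 75
f 47 62 67
f 62 41 64
f 67 64 48
f 62 64 67
f 43 69 55
f 69 49 70
f 55 70 44
f 69 70 55
f 43 55 53
f 55 44 54
f 53 54 42
f 55 54 53
f 43 53 60
f 53 42 59
f 60 59 46
f 53 59 60
f 43 60 65
f 60 46 66
f 65 66 48
f 60 66 65
f 43 65 69
f 65 48 72
f 69 72 49
f 65 72 69
f 44 70 58
f 70 49 71
f 58 71 45
f 70 71 58
f 42 54 78
f 54 44 79
f 78 79 51
f 54 79 78
f 46 59 75
f 59 42 74
f 75 74 50
f 59 74 75
f 48 66 67
f 66 46 63
f 67 63 47
f 66 63 67
f 49 72 68
f 72 48 64
f 68 64 41
f 72 64 68
f 83 82 85
f 83 85 84
f 85 82 86
f 85 86 84
f 86 82 87
f 86 87 84
f 87 82 88
f 87 88 84
f 88 82 89
f 88 89 84
f 89 82 90
f 89 90 84
f 90 82 91
f 90 91 84
f 91 82 92
f 91 92 84
f 92 82 93
f 92 93 84
f 93 82 94
f 93 94 84
f 94 82 95
f 94 95 84
f 95 82 96
f 95 96 84
f 96 82 83
f 96 83 84

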